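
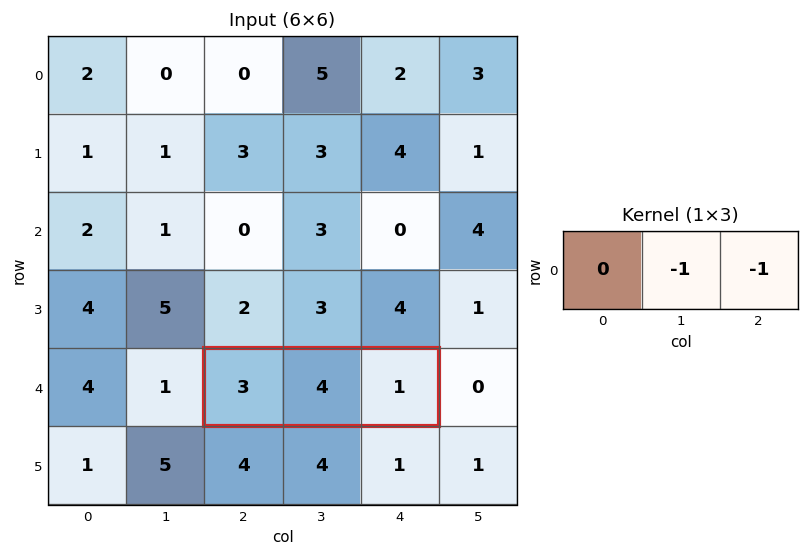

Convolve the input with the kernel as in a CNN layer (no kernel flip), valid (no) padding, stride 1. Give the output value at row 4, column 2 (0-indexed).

The receptive field on the input at this output position is [3 4 1]. Elementwise product with the kernel and sum: 4·-1 + 1·-1.

-5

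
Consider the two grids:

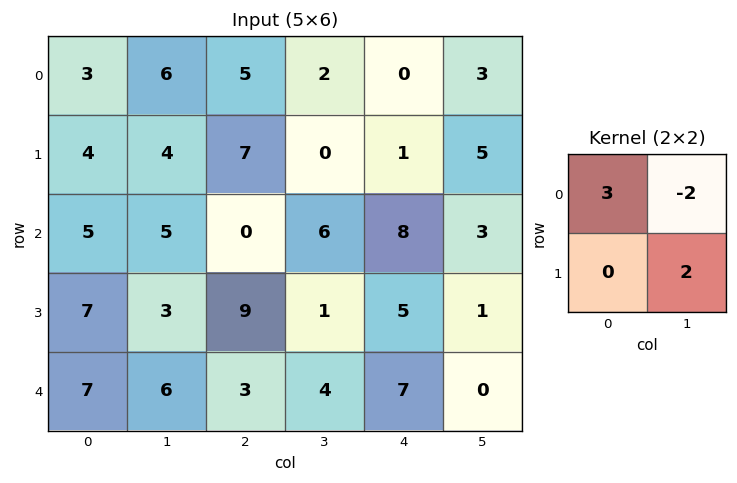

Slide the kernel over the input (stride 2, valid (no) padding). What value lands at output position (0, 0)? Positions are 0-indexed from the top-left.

The receptive field on the input at this output position is [3 6 / 4 4]. Elementwise product with the kernel and sum: 3·3 + 6·-2 + 4·2.

5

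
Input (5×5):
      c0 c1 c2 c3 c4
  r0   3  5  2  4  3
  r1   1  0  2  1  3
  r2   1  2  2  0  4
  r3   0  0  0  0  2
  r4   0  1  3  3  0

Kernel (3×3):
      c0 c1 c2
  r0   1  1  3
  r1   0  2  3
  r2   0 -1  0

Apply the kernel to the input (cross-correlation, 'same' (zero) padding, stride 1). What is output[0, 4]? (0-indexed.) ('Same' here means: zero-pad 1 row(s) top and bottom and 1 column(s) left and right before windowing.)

The receptive field on the zero-padded input at this output position is [0 0 0 / 4 3 0 / 1 3 0]. Elementwise product with the kernel and sum: 0·1 + 0·1 + 0·3 + 3·2 + 0·3 + 3·-1.

3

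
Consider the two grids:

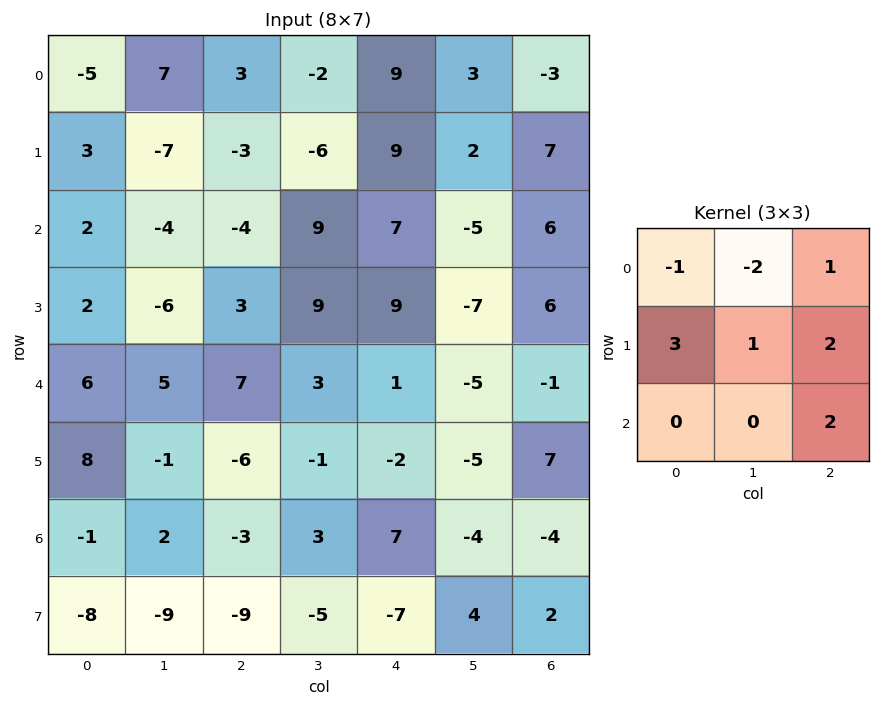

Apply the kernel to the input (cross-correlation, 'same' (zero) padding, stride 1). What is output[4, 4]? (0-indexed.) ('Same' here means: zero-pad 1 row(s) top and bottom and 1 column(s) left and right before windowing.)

-44

The receptive field on the zero-padded input at this output position is [9 9 -7 / 3 1 -5 / -1 -2 -5]. Elementwise product with the kernel and sum: 9·-1 + 9·-2 + -7·1 + 3·3 + 1·1 + -5·2 + -5·2.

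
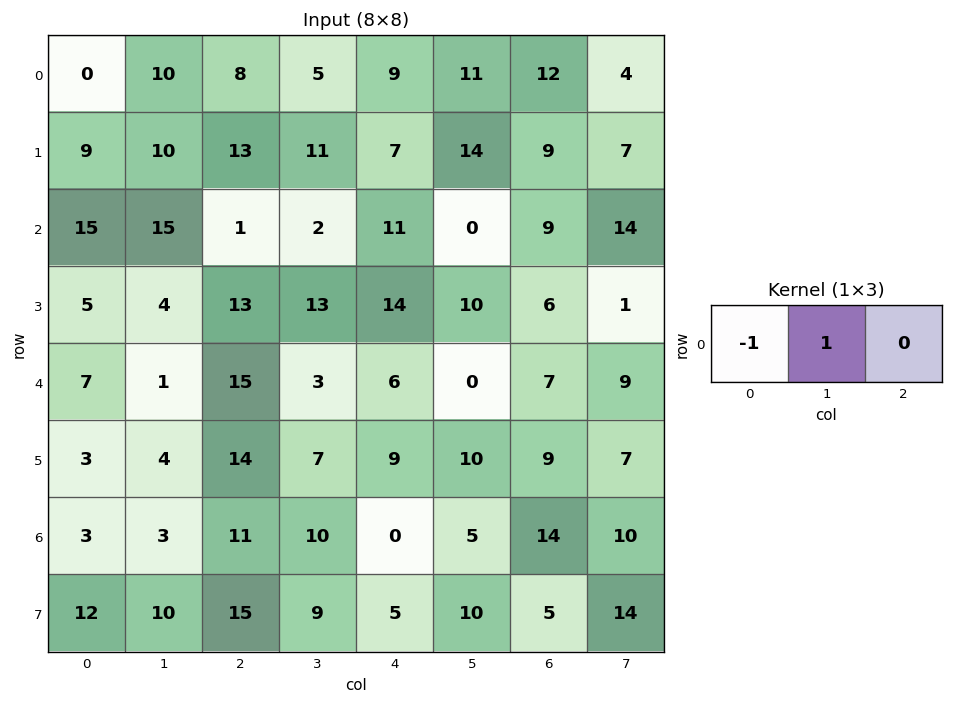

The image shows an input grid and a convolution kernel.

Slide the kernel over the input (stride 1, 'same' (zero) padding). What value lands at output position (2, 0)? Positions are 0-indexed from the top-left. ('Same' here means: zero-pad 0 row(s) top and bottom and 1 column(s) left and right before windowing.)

15

The receptive field on the zero-padded input at this output position is [0 15 15]. Elementwise product with the kernel and sum: 0·-1 + 15·1.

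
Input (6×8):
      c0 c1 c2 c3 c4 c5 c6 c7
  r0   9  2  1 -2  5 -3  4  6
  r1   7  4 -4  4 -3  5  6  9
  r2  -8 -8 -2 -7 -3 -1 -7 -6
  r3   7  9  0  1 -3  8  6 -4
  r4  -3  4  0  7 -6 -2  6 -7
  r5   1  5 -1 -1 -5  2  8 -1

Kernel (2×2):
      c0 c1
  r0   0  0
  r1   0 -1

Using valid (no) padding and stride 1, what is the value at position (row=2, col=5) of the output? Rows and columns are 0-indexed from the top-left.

The receptive field on the input at this output position is [-1 -7 / 8 6]. Elementwise product with the kernel and sum: 6·-1.

-6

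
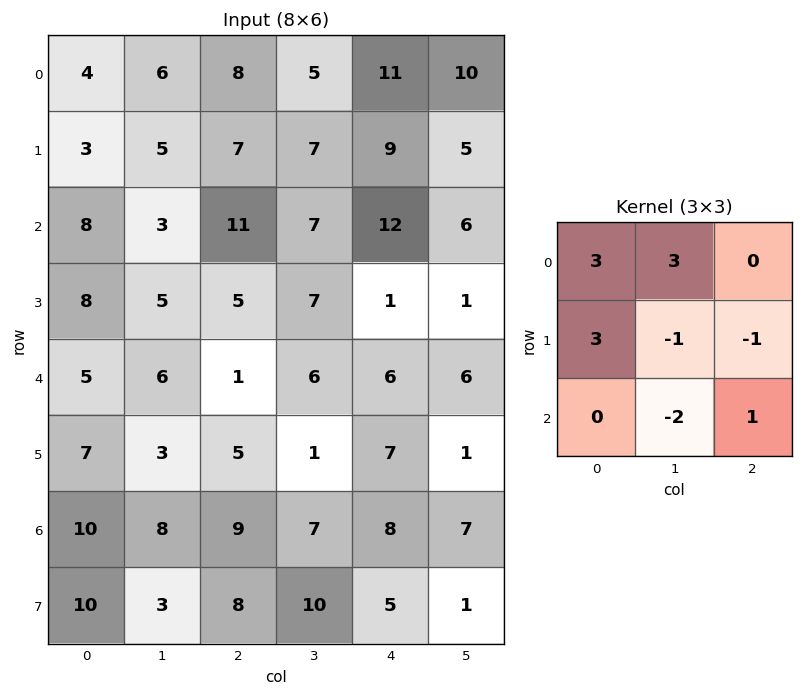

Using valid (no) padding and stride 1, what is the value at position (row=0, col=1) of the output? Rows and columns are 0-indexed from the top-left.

28

The receptive field on the input at this output position is [6 8 5 / 5 7 7 / 3 11 7]. Elementwise product with the kernel and sum: 6·3 + 8·3 + 5·3 + 7·-1 + 7·-1 + 11·-2 + 7·1.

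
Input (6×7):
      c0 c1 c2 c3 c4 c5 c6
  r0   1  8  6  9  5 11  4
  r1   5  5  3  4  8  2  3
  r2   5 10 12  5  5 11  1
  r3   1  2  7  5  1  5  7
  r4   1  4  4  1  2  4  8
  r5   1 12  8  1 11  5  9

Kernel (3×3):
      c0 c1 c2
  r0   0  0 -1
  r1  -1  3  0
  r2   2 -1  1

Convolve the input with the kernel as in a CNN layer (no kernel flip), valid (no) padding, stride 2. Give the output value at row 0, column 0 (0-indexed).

The receptive field on the input at this output position is [1 8 6 / 5 5 3 / 5 10 12]. Elementwise product with the kernel and sum: 6·-1 + 5·-1 + 5·3 + 5·2 + 10·-1 + 12·1.

16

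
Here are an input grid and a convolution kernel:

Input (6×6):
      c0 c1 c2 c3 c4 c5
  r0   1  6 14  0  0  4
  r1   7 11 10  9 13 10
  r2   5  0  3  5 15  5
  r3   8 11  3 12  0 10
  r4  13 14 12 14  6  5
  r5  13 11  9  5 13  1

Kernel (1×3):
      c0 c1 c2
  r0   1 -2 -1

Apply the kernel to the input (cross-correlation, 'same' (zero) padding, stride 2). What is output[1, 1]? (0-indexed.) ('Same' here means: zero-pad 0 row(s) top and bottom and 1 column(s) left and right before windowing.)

-11

The receptive field on the zero-padded input at this output position is [0 3 5]. Elementwise product with the kernel and sum: 0·1 + 3·-2 + 5·-1.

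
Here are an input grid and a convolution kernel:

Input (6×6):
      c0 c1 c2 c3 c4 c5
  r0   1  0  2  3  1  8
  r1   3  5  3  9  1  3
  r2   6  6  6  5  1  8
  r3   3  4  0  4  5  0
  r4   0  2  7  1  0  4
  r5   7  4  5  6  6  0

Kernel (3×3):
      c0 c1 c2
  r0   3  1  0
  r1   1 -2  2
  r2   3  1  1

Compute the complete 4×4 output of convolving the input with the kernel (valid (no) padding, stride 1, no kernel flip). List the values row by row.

32 48 20 47
33 38 25 64
28 50 47 17
53 25 36 50

Output[0,0]: The receptive field on the input at this output position is [1 0 2 / 3 5 3 / 6 6 6]. Elementwise product with the kernel and sum: 1·3 + 0·1 + 3·1 + 5·-2 + 3·2 + 6·3 + 6·1 + 6·1.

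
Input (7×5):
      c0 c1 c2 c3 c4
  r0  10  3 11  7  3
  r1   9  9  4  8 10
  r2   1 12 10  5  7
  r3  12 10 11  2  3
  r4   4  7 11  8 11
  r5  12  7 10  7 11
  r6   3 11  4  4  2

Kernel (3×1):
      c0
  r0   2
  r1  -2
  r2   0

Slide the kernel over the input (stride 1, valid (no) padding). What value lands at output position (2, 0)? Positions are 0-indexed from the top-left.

The receptive field on the input at this output position is [1 / 12 / 4]. Elementwise product with the kernel and sum: 1·2 + 12·-2.

-22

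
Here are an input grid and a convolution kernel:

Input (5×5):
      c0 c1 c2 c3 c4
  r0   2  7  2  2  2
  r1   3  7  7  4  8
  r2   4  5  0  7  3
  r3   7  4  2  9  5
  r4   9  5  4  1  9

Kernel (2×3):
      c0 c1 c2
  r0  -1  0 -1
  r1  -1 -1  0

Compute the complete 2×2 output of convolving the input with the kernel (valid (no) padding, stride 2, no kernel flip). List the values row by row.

-14 -15
-15 -14

Output[0,0]: The receptive field on the input at this output position is [2 7 2 / 3 7 7]. Elementwise product with the kernel and sum: 2·-1 + 2·-1 + 3·-1 + 7·-1.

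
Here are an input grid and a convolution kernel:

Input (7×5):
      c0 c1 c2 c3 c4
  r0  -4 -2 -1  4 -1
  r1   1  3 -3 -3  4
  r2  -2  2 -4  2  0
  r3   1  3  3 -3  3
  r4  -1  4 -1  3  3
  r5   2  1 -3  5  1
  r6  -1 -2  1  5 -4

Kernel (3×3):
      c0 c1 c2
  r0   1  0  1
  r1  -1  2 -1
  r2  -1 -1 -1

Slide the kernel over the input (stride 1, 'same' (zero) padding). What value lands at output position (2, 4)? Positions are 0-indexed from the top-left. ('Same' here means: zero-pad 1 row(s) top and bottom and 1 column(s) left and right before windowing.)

The receptive field on the zero-padded input at this output position is [-3 4 0 / 2 0 0 / -3 3 0]. Elementwise product with the kernel and sum: -3·1 + 0·1 + 2·-1 + 0·2 + 0·-1 + -3·-1 + 3·-1 + 0·-1.

-5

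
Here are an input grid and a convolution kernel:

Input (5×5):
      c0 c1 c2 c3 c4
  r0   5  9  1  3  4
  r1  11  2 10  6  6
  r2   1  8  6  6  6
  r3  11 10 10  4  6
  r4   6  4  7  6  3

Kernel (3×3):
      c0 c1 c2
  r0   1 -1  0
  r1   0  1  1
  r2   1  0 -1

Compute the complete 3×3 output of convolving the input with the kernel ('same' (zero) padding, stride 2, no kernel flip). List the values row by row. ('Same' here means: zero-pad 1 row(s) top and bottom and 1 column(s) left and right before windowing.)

Output[0,0]: The receptive field on the zero-padded input at this output position is [0 0 0 / 0 5 9 / 0 11 2]. Elementwise product with the kernel and sum: 0·1 + 0·-1 + 5·1 + 9·1 + 0·1 + 2·-1.
Output[0,1]: The receptive field on the zero-padded input at this output position is [0 0 0 / 9 1 3 / 2 10 6]. Elementwise product with the kernel and sum: 0·1 + 0·-1 + 1·1 + 3·1 + 2·1 + 6·-1.

12 0 10
-12 10 10
-1 13 1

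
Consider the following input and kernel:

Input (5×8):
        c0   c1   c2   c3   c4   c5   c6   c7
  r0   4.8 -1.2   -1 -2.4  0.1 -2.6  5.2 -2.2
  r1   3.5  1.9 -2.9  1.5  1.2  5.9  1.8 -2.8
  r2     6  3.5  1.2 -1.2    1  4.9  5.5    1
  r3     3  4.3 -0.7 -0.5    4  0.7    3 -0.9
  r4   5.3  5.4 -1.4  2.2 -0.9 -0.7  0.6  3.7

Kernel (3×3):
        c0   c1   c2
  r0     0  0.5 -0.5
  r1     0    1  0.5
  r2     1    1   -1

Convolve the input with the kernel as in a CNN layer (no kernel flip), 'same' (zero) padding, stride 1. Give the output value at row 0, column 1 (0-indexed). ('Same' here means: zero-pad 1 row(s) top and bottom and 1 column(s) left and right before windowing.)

The receptive field on the zero-padded input at this output position is [0 0 0 / 4.8 -1.2 -1 / 3.5 1.9 -2.9]. Elementwise product with the kernel and sum: 0·0.5 + 0·-0.5 + -1.2·1 + -1·0.5 + 3.5·1 + 1.9·1 + -2.9·-1.

6.6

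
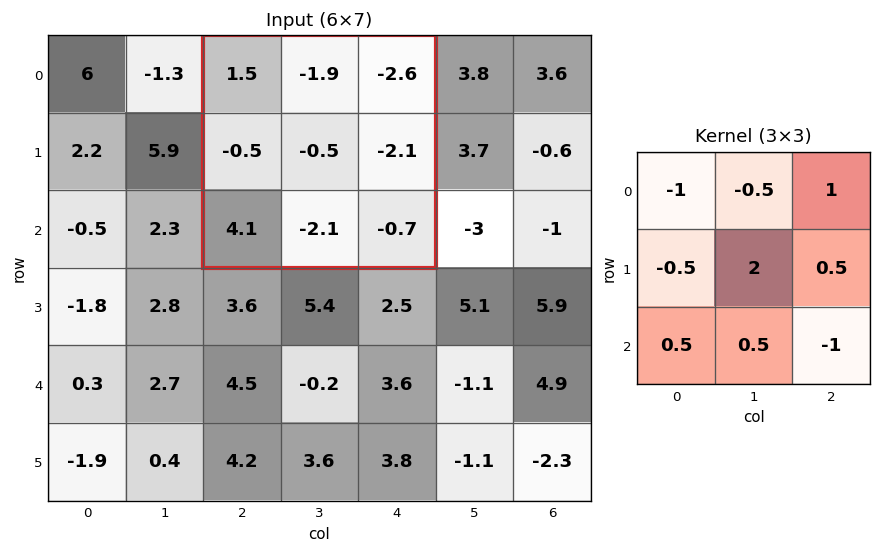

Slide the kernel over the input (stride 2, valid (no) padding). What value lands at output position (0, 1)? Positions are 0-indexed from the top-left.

The receptive field on the input at this output position is [1.5 -1.9 -2.6 / -0.5 -0.5 -2.1 / 4.1 -2.1 -0.7]. Elementwise product with the kernel and sum: 1.5·-1 + -1.9·-0.5 + -2.6·1 + -0.5·-0.5 + -0.5·2 + -2.1·0.5 + 4.1·0.5 + -2.1·0.5 + -0.7·-1.

-3.25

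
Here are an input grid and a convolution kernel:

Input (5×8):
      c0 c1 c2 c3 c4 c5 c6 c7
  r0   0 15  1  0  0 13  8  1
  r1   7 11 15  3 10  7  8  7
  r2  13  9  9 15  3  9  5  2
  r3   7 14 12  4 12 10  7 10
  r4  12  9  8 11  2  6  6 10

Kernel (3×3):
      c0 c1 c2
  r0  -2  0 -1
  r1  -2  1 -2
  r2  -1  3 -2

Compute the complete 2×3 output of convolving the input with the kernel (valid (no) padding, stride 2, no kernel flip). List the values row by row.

-38 -19 -23
-60 -44 -35

Output[0,0]: The receptive field on the input at this output position is [0 15 1 / 7 11 15 / 13 9 9]. Elementwise product with the kernel and sum: 0·-2 + 1·-1 + 7·-2 + 11·1 + 15·-2 + 13·-1 + 9·3 + 9·-2.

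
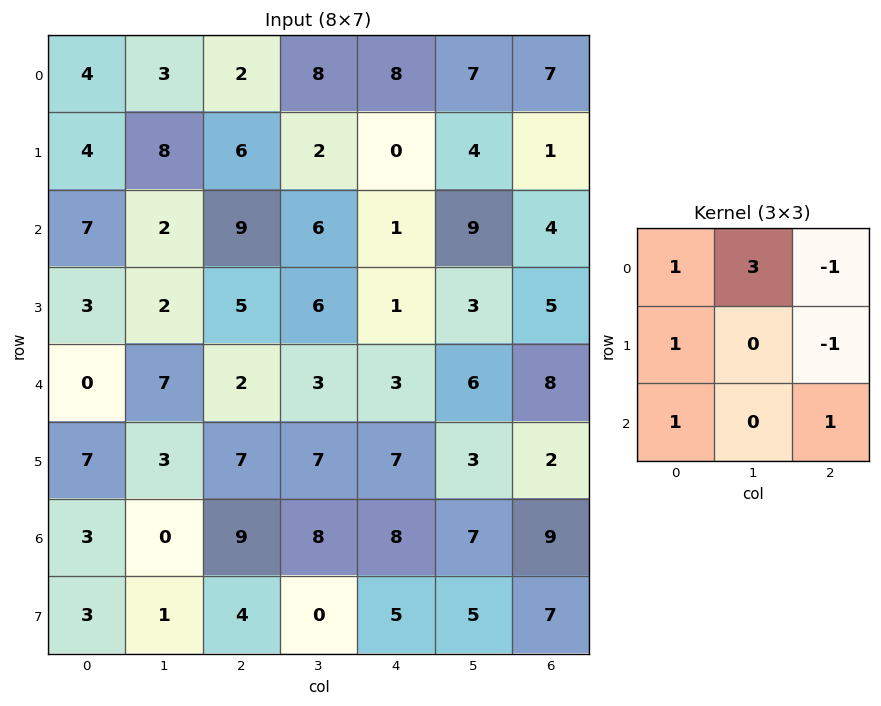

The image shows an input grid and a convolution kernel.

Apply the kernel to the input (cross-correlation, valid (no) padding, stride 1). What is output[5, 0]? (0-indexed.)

The receptive field on the input at this output position is [7 3 7 / 3 0 9 / 3 1 4]. Elementwise product with the kernel and sum: 7·1 + 3·3 + 7·-1 + 3·1 + 9·-1 + 3·1 + 4·1.

10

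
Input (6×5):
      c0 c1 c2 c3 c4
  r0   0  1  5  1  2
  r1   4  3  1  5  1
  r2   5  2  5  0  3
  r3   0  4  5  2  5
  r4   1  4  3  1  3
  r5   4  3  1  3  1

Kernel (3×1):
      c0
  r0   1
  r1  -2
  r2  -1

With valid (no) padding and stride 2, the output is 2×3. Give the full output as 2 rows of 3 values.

Output[0,0]: The receptive field on the input at this output position is [0 / 4 / 5]. Elementwise product with the kernel and sum: 0·1 + 4·-2 + 5·-1.
Output[0,1]: The receptive field on the input at this output position is [5 / 1 / 5]. Elementwise product with the kernel and sum: 5·1 + 1·-2 + 5·-1.

-13 -2 -3
4 -8 -10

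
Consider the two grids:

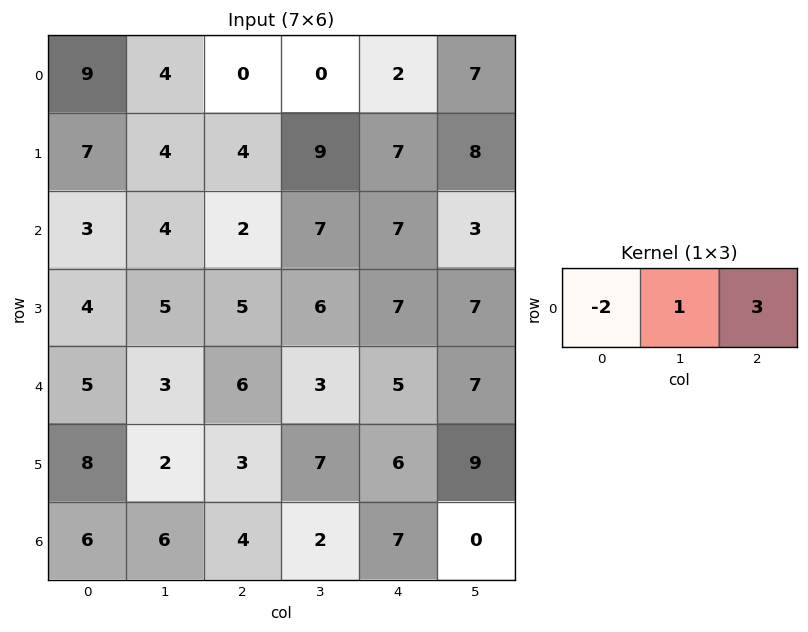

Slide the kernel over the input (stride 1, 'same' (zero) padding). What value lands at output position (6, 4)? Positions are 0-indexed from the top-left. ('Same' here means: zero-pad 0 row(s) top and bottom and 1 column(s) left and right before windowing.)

The receptive field on the zero-padded input at this output position is [2 7 0]. Elementwise product with the kernel and sum: 2·-2 + 7·1 + 0·3.

3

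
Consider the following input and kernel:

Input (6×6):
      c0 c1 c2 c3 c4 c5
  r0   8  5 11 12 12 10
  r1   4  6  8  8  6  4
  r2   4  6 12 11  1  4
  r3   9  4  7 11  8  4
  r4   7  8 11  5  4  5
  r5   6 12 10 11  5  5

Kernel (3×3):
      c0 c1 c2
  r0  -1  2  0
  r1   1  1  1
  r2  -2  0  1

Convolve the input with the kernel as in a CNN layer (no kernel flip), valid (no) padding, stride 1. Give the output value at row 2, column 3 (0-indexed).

The receptive field on the input at this output position is [11 1 4 / 11 8 4 / 5 4 5]. Elementwise product with the kernel and sum: 11·-1 + 1·2 + 11·1 + 8·1 + 4·1 + 5·-2 + 5·1.

9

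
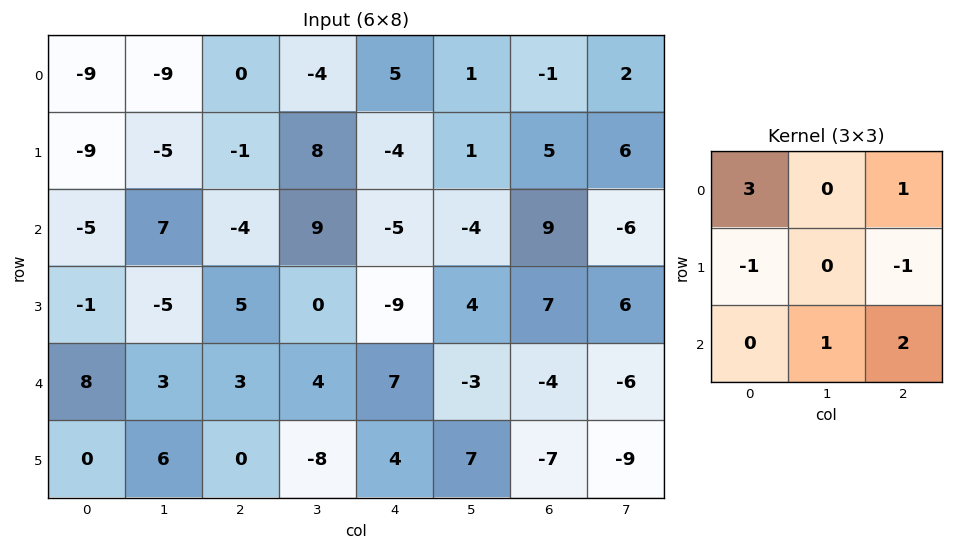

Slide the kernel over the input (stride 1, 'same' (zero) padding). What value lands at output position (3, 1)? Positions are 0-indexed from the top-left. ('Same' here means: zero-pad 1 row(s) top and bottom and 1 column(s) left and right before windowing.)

The receptive field on the zero-padded input at this output position is [-5 7 -4 / -1 -5 5 / 8 3 3]. Elementwise product with the kernel and sum: -5·3 + -4·1 + -1·-1 + 5·-1 + 3·1 + 3·2.

-14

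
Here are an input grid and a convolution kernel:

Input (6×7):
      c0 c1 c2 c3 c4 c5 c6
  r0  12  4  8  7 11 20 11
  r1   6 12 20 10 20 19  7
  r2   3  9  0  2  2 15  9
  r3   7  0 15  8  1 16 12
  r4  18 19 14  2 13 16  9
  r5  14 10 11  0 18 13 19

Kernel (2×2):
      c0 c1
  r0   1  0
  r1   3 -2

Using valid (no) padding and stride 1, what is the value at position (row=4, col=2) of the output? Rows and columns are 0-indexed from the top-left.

The receptive field on the input at this output position is [14 2 / 11 0]. Elementwise product with the kernel and sum: 14·1 + 11·3 + 0·-2.

47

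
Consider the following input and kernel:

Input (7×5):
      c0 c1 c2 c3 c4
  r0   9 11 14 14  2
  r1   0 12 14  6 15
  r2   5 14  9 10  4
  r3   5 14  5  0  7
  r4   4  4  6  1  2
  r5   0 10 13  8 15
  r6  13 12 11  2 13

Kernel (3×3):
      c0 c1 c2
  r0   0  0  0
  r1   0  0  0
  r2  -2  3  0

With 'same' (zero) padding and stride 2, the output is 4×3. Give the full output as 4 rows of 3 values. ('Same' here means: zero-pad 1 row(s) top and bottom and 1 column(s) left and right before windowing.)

Output[0,0]: The receptive field on the zero-padded input at this output position is [0 0 0 / 0 9 11 / 0 0 12]. Elementwise product with the kernel and sum: 0·-2 + 0·3.
Output[0,1]: The receptive field on the zero-padded input at this output position is [0 0 0 / 11 14 14 / 12 14 6]. Elementwise product with the kernel and sum: 12·-2 + 14·3.

0 18 33
15 -13 21
0 19 29
0 0 0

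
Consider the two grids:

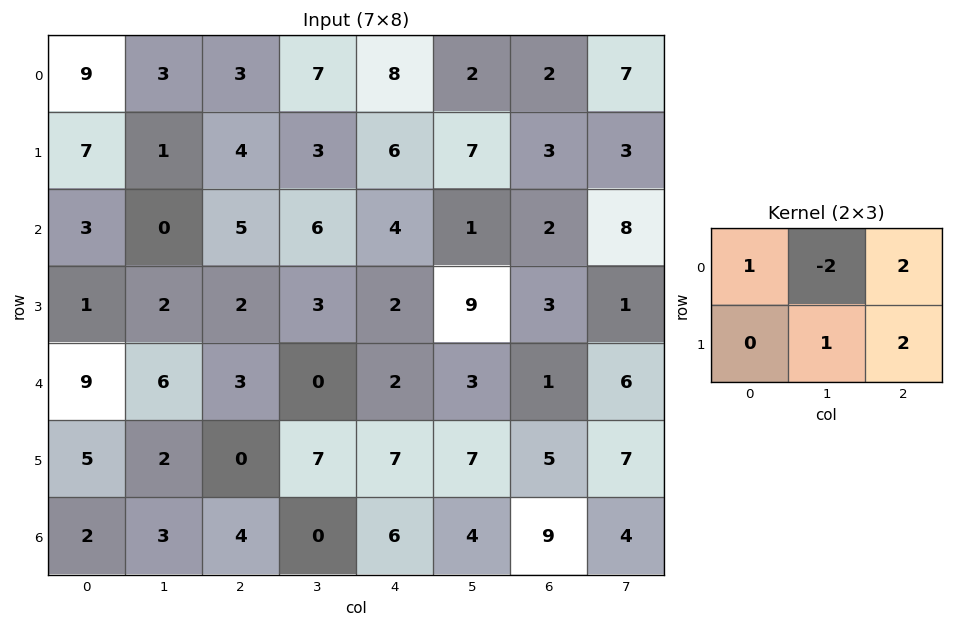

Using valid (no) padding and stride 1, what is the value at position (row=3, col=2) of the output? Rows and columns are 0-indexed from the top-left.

4

The receptive field on the input at this output position is [2 3 2 / 3 0 2]. Elementwise product with the kernel and sum: 2·1 + 3·-2 + 2·2 + 0·1 + 2·2.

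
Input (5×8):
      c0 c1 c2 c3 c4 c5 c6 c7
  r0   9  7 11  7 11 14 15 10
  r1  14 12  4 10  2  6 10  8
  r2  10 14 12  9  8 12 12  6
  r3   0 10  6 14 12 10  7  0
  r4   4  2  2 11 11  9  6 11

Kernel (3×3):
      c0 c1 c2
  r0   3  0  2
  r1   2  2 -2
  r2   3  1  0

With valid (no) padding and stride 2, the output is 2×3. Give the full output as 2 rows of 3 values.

Output[0,0]: The receptive field on the input at this output position is [9 7 11 / 14 12 4 / 10 14 12]. Elementwise product with the kernel and sum: 9·3 + 11·2 + 14·2 + 12·2 + 4·-2 + 10·3 + 14·1.
Output[0,1]: The receptive field on the input at this output position is [11 7 11 / 4 10 2 / 12 9 8]. Elementwise product with the kernel and sum: 11·3 + 11·2 + 4·2 + 10·2 + 2·-2 + 12·3 + 9·1.

137 124 95
76 85 120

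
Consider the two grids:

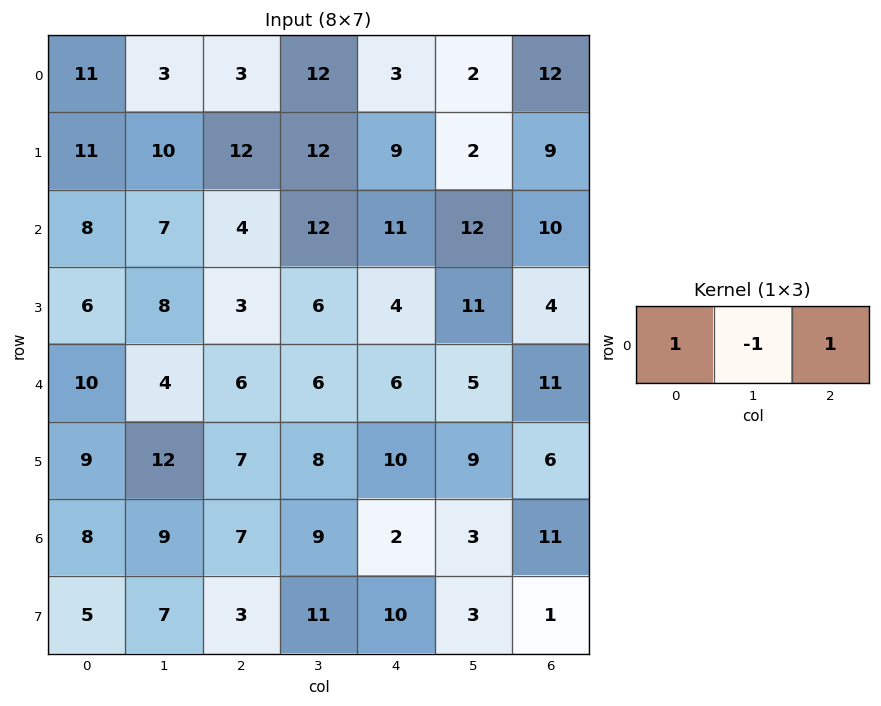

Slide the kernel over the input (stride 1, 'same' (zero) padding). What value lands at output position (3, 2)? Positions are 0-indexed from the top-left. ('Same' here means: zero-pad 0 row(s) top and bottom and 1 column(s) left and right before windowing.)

11

The receptive field on the zero-padded input at this output position is [8 3 6]. Elementwise product with the kernel and sum: 8·1 + 3·-1 + 6·1.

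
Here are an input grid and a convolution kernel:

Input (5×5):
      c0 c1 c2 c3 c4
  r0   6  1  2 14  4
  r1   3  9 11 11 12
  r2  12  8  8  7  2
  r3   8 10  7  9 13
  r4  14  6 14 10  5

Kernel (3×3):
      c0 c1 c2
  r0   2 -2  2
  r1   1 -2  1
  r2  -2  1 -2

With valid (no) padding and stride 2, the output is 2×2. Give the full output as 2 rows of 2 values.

-22 -28
-31 -20

Output[0,0]: The receptive field on the input at this output position is [6 1 2 / 3 9 11 / 12 8 8]. Elementwise product with the kernel and sum: 6·2 + 1·-2 + 2·2 + 3·1 + 9·-2 + 11·1 + 12·-2 + 8·1 + 8·-2.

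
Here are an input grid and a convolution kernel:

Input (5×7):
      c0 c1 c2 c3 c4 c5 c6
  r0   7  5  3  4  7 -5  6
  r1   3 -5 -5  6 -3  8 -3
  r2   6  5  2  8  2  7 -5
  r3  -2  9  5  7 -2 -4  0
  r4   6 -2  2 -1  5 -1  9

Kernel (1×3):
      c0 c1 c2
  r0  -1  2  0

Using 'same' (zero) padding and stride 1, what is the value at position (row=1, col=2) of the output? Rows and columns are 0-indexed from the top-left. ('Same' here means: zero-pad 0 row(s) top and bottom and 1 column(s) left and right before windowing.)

-5

The receptive field on the zero-padded input at this output position is [-5 -5 6]. Elementwise product with the kernel and sum: -5·-1 + -5·2.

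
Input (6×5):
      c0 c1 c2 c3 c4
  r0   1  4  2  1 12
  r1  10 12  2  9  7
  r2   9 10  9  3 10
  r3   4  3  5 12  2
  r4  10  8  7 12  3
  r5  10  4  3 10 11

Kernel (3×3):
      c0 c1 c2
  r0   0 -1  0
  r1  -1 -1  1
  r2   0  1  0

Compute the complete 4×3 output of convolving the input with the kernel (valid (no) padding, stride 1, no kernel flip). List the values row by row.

-14 2 -2
-19 -13 1
-4 2 -6
-10 -5 -18

Output[0,0]: The receptive field on the input at this output position is [1 4 2 / 10 12 2 / 9 10 9]. Elementwise product with the kernel and sum: 4·-1 + 10·-1 + 12·-1 + 2·1 + 10·1.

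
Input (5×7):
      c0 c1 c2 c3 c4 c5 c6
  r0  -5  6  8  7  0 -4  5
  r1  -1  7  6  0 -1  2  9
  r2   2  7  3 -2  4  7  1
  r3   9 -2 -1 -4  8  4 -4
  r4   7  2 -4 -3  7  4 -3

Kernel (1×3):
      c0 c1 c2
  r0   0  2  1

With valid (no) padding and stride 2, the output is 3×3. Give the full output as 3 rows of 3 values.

20 14 -3
17 0 15
0 1 5

Output[0,0]: The receptive field on the input at this output position is [-5 6 8]. Elementwise product with the kernel and sum: 6·2 + 8·1.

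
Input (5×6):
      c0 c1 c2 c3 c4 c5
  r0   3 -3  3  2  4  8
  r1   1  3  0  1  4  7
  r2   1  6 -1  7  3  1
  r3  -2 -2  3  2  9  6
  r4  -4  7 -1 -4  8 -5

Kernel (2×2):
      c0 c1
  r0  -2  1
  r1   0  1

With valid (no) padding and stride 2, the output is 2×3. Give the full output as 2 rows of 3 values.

Output[0,0]: The receptive field on the input at this output position is [3 -3 / 1 3]. Elementwise product with the kernel and sum: 3·-2 + -3·1 + 3·1.
Output[0,1]: The receptive field on the input at this output position is [3 2 / 0 1]. Elementwise product with the kernel and sum: 3·-2 + 2·1 + 1·1.

-6 -3 7
2 11 1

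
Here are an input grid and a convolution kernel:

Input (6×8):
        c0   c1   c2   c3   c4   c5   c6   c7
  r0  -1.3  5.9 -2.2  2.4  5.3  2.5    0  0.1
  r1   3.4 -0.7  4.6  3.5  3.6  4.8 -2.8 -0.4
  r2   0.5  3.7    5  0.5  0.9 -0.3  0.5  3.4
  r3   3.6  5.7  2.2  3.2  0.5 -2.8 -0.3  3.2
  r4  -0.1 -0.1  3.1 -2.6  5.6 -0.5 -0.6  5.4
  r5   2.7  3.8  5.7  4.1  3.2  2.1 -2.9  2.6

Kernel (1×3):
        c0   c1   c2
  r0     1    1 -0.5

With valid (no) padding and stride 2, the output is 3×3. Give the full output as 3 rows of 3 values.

5.7 -2.45 7.8
1.7 5.05 0.35
-1.75 -2.3 5.4

Output[0,0]: The receptive field on the input at this output position is [-1.3 5.9 -2.2]. Elementwise product with the kernel and sum: -1.3·1 + 5.9·1 + -2.2·-0.5.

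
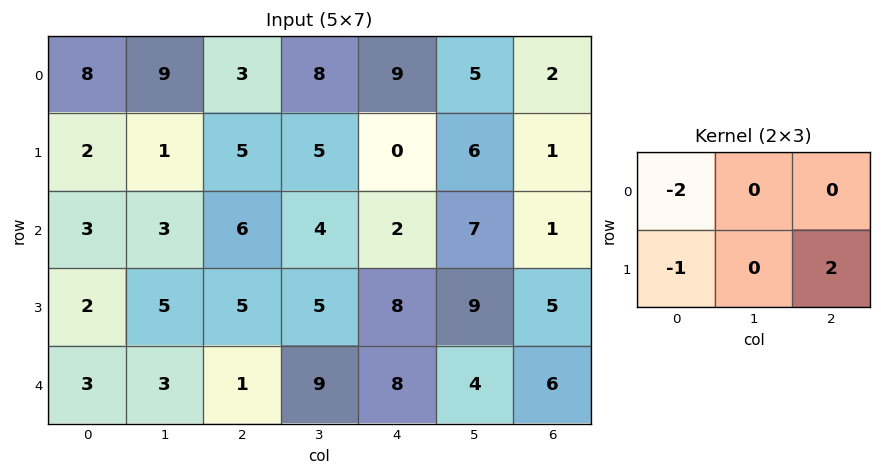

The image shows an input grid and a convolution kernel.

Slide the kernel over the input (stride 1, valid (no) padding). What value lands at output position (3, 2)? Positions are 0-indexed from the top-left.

5

The receptive field on the input at this output position is [5 5 8 / 1 9 8]. Elementwise product with the kernel and sum: 5·-2 + 1·-1 + 8·2.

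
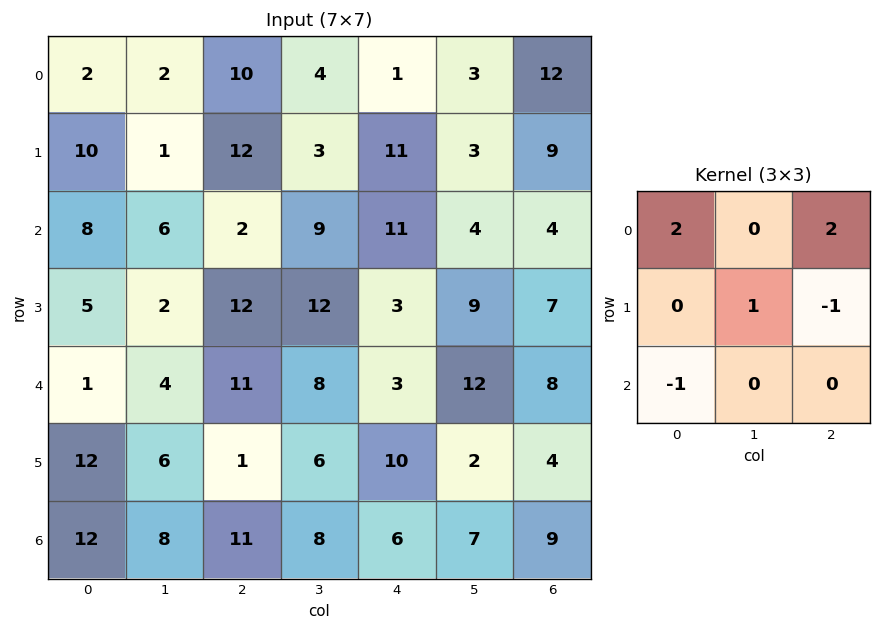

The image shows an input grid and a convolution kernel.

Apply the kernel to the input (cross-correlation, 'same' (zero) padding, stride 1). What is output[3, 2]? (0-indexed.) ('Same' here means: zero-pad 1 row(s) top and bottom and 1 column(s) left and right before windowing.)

26

The receptive field on the zero-padded input at this output position is [6 2 9 / 2 12 12 / 4 11 8]. Elementwise product with the kernel and sum: 6·2 + 9·2 + 12·1 + 12·-1 + 4·-1.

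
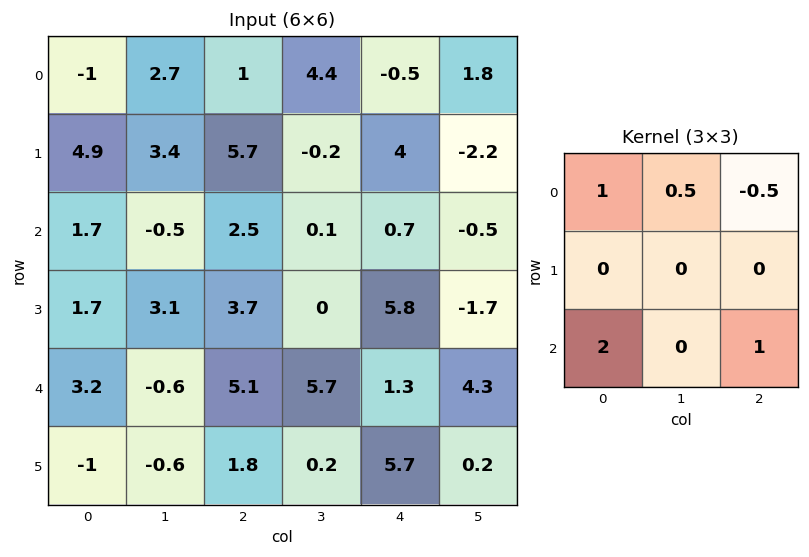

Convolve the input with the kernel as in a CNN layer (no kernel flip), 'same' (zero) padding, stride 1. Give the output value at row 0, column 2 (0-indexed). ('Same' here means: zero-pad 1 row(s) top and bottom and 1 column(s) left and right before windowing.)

The receptive field on the zero-padded input at this output position is [0 0 0 / 2.7 1 4.4 / 3.4 5.7 -0.2]. Elementwise product with the kernel and sum: 0·1 + 0·0.5 + 0·-0.5 + 3.4·2 + -0.2·1.

6.6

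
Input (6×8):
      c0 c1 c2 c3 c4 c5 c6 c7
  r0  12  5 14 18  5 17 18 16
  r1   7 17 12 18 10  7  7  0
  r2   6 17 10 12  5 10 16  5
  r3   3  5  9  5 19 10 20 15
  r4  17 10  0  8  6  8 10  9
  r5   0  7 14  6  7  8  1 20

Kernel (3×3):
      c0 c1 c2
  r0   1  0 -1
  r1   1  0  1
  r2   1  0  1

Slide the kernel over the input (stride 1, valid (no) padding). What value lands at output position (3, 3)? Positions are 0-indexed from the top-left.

The receptive field on the input at this output position is [5 19 10 / 8 6 8 / 6 7 8]. Elementwise product with the kernel and sum: 5·1 + 10·-1 + 8·1 + 8·1 + 6·1 + 8·1.

25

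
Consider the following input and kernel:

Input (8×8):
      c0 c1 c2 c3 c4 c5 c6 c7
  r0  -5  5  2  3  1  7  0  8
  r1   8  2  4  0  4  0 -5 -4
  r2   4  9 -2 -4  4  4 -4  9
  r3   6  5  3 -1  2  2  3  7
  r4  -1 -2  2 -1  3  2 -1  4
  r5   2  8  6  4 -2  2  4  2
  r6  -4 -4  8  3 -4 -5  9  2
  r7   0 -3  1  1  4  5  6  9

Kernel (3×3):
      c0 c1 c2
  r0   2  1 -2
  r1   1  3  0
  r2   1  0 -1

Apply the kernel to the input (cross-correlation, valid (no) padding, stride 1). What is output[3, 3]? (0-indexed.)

The receptive field on the input at this output position is [-1 2 2 / -1 3 2 / 4 -2 2]. Elementwise product with the kernel and sum: -1·2 + 2·1 + 2·-2 + -1·1 + 3·3 + 4·1 + 2·-1.

6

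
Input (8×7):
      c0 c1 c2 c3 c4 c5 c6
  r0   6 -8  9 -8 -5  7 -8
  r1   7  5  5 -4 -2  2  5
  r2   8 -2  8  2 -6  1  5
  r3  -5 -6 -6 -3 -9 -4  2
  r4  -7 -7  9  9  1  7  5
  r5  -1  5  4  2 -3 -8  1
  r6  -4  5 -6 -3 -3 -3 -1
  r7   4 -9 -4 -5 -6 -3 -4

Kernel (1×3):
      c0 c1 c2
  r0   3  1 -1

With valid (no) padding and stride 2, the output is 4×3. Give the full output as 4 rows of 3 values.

Output[0,0]: The receptive field on the input at this output position is [6 -8 9]. Elementwise product with the kernel and sum: 6·3 + -8·1 + 9·-1.
Output[0,1]: The receptive field on the input at this output position is [9 -8 -5]. Elementwise product with the kernel and sum: 9·3 + -8·1 + -5·-1.

1 24 0
14 32 -22
-37 35 5
-1 -18 -11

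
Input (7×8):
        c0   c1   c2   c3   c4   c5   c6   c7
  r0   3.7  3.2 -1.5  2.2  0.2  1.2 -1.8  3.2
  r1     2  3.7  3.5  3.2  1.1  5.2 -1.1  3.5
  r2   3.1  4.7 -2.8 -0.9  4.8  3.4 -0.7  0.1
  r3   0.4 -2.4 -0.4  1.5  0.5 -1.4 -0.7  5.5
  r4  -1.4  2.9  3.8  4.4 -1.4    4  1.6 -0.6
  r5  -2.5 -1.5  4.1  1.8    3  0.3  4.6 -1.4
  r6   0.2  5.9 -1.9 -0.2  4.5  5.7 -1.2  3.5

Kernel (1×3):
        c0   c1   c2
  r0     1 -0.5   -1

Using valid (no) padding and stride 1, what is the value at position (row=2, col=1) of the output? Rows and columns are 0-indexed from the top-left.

The receptive field on the input at this output position is [4.7 -2.8 -0.9]. Elementwise product with the kernel and sum: 4.7·1 + -2.8·-0.5 + -0.9·-1.

7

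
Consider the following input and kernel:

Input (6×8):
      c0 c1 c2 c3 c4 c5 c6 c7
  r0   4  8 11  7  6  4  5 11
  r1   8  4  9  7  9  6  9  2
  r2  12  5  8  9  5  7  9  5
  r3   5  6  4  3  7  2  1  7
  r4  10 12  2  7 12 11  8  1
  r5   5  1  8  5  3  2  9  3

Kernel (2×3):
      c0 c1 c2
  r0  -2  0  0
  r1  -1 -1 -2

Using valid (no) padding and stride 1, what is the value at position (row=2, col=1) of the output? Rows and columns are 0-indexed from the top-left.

The receptive field on the input at this output position is [5 8 9 / 6 4 3]. Elementwise product with the kernel and sum: 5·-2 + 6·-1 + 4·-1 + 3·-2.

-26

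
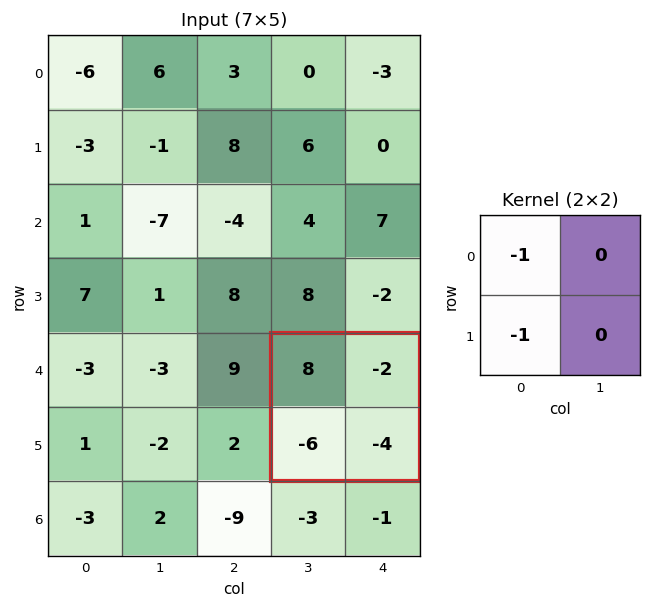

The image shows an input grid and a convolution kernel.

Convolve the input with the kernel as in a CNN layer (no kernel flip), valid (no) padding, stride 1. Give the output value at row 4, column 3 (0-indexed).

The receptive field on the input at this output position is [8 -2 / -6 -4]. Elementwise product with the kernel and sum: 8·-1 + -6·-1.

-2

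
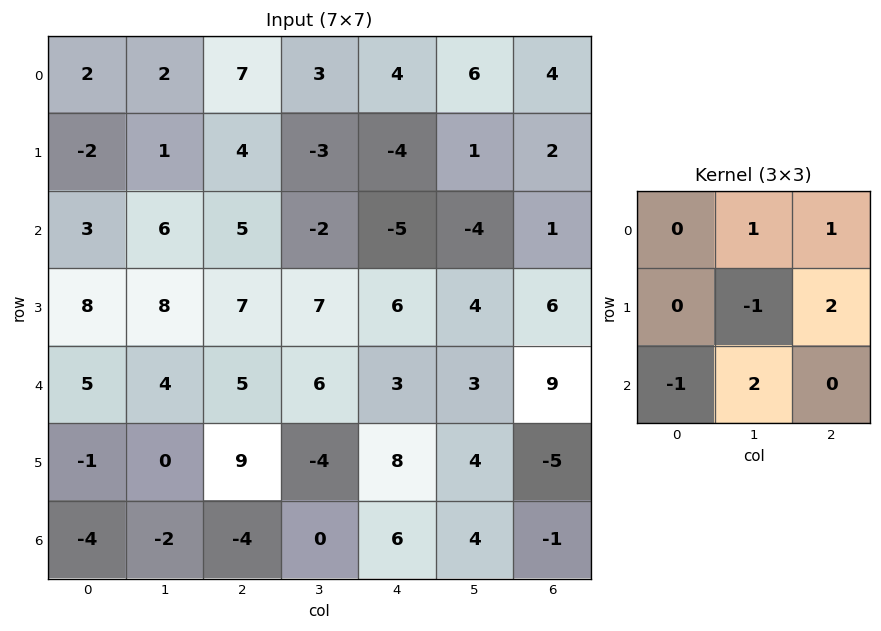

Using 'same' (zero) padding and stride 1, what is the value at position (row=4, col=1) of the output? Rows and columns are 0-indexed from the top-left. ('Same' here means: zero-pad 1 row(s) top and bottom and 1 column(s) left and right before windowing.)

22

The receptive field on the zero-padded input at this output position is [8 8 7 / 5 4 5 / -1 0 9]. Elementwise product with the kernel and sum: 8·1 + 7·1 + 4·-1 + 5·2 + -1·-1 + 0·2.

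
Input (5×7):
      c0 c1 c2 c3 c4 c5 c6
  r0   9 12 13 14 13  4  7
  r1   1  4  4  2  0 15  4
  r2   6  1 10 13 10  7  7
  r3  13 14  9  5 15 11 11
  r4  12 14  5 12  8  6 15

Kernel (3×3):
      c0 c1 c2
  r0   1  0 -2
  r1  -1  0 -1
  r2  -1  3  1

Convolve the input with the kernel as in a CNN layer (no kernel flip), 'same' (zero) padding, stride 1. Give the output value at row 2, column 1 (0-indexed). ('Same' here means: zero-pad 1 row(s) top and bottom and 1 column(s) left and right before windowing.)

15

The receptive field on the zero-padded input at this output position is [1 4 4 / 6 1 10 / 13 14 9]. Elementwise product with the kernel and sum: 1·1 + 4·-2 + 6·-1 + 10·-1 + 13·-1 + 14·3 + 9·1.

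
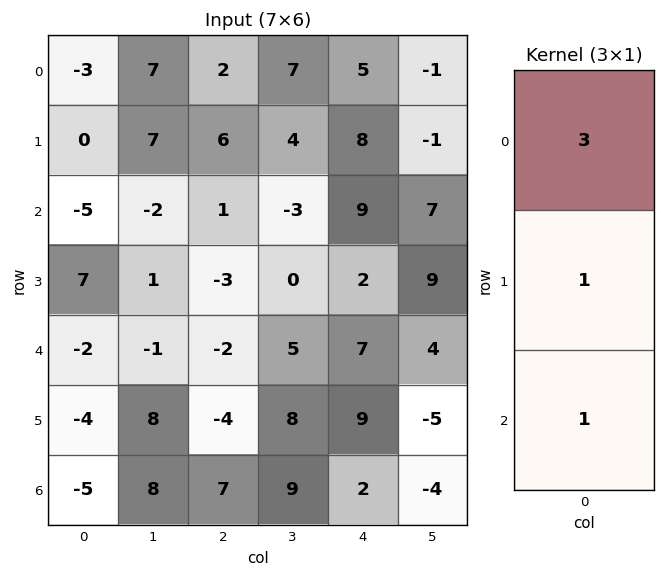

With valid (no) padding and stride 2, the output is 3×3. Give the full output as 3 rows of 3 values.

-14 13 32
-10 -2 36
-15 -3 32

Output[0,0]: The receptive field on the input at this output position is [-3 / 0 / -5]. Elementwise product with the kernel and sum: -3·3 + 0·1 + -5·1.
Output[0,1]: The receptive field on the input at this output position is [2 / 6 / 1]. Elementwise product with the kernel and sum: 2·3 + 6·1 + 1·1.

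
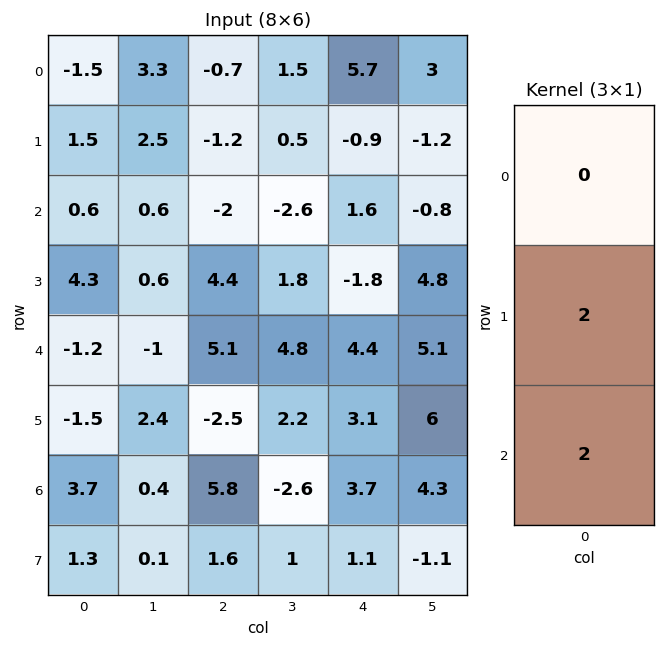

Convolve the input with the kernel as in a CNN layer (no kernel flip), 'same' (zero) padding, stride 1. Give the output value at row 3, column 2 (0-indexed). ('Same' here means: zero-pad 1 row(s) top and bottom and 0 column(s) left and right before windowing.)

19

The receptive field on the zero-padded input at this output position is [-2 / 4.4 / 5.1]. Elementwise product with the kernel and sum: 4.4·2 + 5.1·2.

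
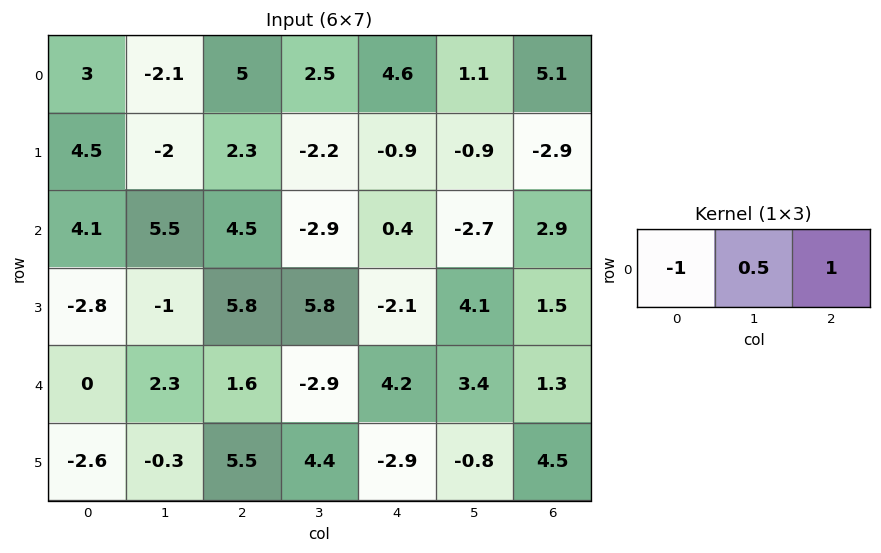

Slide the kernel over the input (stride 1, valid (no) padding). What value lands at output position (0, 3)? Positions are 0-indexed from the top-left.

0.9

The receptive field on the input at this output position is [2.5 4.6 1.1]. Elementwise product with the kernel and sum: 2.5·-1 + 4.6·0.5 + 1.1·1.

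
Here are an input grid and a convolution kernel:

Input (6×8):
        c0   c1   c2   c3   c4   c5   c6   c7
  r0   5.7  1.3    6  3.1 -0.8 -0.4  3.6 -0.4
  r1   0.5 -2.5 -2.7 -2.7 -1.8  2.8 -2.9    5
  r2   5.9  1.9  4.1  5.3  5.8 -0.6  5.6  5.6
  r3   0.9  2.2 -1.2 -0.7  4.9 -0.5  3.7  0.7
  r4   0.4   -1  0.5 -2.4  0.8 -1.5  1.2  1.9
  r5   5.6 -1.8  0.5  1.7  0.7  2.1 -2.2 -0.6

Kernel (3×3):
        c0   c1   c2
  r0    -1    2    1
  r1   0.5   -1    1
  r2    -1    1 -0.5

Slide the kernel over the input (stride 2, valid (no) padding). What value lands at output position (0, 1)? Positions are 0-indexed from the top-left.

-2.75

The receptive field on the input at this output position is [6 3.1 -0.8 / -2.7 -2.7 -1.8 / 4.1 5.3 5.8]. Elementwise product with the kernel and sum: 6·-1 + 3.1·2 + -0.8·1 + -2.7·0.5 + -2.7·-1 + -1.8·1 + 4.1·-1 + 5.3·1 + 5.8·-0.5.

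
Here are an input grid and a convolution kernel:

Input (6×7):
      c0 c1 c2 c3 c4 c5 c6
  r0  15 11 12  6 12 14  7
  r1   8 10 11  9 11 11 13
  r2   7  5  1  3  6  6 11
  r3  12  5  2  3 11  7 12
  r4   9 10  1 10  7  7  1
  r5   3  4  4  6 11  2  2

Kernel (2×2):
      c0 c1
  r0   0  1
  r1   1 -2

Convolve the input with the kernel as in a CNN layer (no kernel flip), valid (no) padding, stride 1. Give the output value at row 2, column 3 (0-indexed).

-13

The receptive field on the input at this output position is [3 6 / 3 11]. Elementwise product with the kernel and sum: 6·1 + 3·1 + 11·-2.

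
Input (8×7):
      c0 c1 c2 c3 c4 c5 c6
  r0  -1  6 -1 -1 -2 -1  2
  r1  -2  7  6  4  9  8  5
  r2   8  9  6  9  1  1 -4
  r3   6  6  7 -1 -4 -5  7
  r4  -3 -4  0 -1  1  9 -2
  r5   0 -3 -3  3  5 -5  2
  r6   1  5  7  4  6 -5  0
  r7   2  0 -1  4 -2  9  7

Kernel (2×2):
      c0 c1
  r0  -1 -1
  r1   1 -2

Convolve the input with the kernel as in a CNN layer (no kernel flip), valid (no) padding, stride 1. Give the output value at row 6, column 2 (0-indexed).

-20

The receptive field on the input at this output position is [7 4 / -1 4]. Elementwise product with the kernel and sum: 7·-1 + 4·-1 + -1·1 + 4·-2.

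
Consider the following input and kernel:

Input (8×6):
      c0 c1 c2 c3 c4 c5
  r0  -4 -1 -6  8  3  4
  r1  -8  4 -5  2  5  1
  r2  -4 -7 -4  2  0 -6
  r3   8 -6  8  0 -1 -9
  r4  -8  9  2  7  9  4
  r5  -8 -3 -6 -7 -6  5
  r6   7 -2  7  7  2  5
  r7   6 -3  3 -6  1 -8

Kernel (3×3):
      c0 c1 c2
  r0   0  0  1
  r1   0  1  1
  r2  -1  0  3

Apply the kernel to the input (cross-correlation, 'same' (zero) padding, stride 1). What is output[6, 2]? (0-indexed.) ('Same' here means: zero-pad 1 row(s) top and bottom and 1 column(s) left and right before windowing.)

-8

The receptive field on the zero-padded input at this output position is [-3 -6 -7 / -2 7 7 / -3 3 -6]. Elementwise product with the kernel and sum: -7·1 + 7·1 + 7·1 + -3·-1 + -6·3.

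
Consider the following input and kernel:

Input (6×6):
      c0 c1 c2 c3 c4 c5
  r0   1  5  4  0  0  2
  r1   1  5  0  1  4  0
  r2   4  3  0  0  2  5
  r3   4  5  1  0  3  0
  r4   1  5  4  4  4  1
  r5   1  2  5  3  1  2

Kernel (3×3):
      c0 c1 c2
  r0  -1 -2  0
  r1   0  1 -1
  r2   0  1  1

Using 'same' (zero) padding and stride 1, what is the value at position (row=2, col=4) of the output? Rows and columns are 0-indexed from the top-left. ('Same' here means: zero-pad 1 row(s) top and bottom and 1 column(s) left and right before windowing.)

-9

The receptive field on the zero-padded input at this output position is [1 4 0 / 0 2 5 / 0 3 0]. Elementwise product with the kernel and sum: 1·-1 + 4·-2 + 2·1 + 5·-1 + 3·1 + 0·1.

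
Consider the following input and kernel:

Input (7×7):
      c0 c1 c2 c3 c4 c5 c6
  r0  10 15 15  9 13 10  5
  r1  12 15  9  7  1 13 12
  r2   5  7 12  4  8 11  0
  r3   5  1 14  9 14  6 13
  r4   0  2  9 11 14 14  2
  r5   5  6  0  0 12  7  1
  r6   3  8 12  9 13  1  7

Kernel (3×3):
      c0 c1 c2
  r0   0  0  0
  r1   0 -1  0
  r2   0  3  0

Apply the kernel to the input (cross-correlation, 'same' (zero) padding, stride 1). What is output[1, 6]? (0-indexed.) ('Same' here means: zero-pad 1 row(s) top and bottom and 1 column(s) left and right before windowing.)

-12

The receptive field on the zero-padded input at this output position is [10 5 0 / 13 12 0 / 11 0 0]. Elementwise product with the kernel and sum: 12·-1 + 0·3.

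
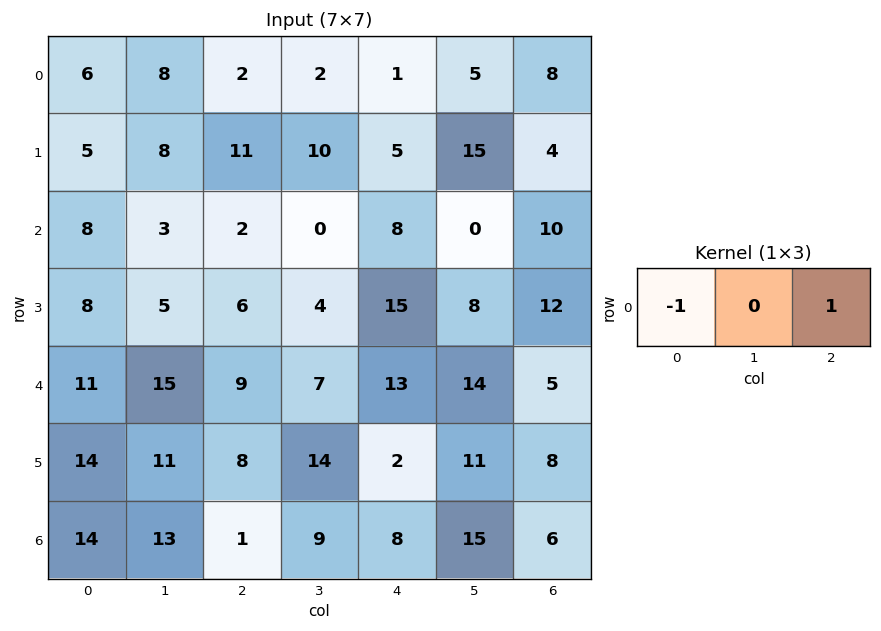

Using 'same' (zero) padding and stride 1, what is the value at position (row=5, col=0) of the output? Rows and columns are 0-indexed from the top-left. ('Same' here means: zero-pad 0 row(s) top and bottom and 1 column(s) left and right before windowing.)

The receptive field on the zero-padded input at this output position is [0 14 11]. Elementwise product with the kernel and sum: 0·-1 + 11·1.

11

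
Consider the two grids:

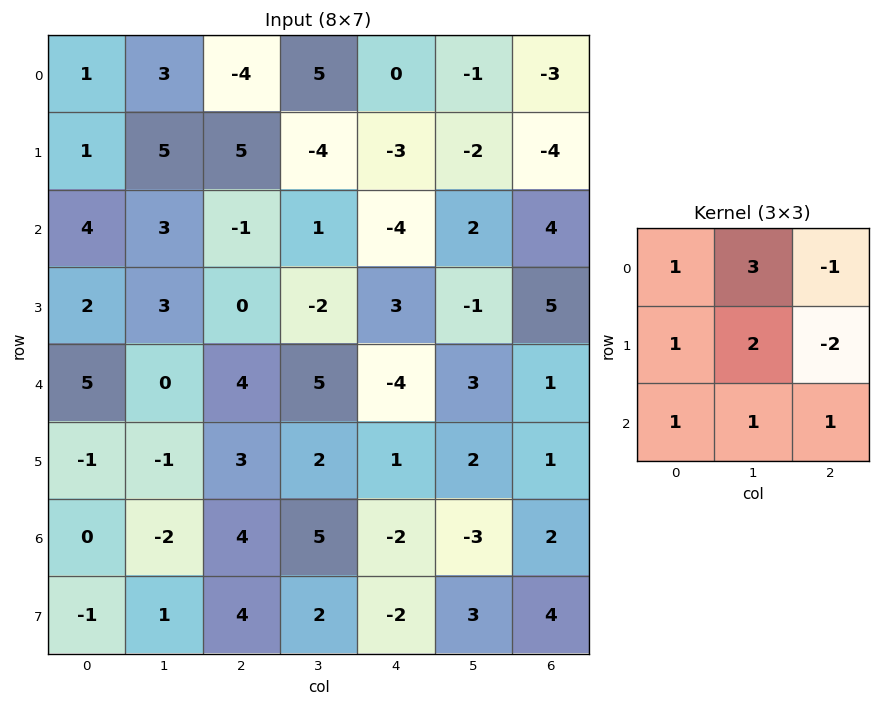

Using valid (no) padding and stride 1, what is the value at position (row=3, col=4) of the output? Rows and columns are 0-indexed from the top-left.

-1

The receptive field on the input at this output position is [3 -1 5 / -4 3 1 / 1 2 1]. Elementwise product with the kernel and sum: 3·1 + -1·3 + 5·-1 + -4·1 + 3·2 + 1·-2 + 1·1 + 2·1 + 1·1.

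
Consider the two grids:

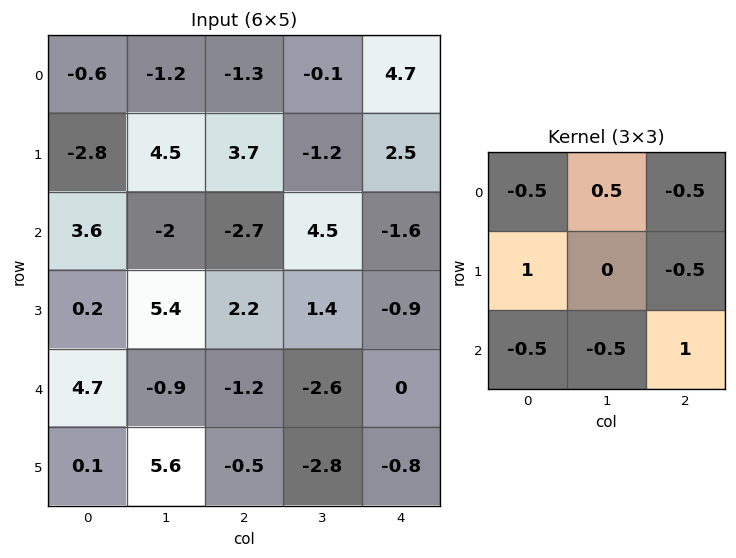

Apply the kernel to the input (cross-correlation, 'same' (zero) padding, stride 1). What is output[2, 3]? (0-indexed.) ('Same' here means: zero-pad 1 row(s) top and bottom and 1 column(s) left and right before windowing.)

-8.3

The receptive field on the zero-padded input at this output position is [3.7 -1.2 2.5 / -2.7 4.5 -1.6 / 2.2 1.4 -0.9]. Elementwise product with the kernel and sum: 3.7·-0.5 + -1.2·0.5 + 2.5·-0.5 + -2.7·1 + -1.6·-0.5 + 2.2·-0.5 + 1.4·-0.5 + -0.9·1.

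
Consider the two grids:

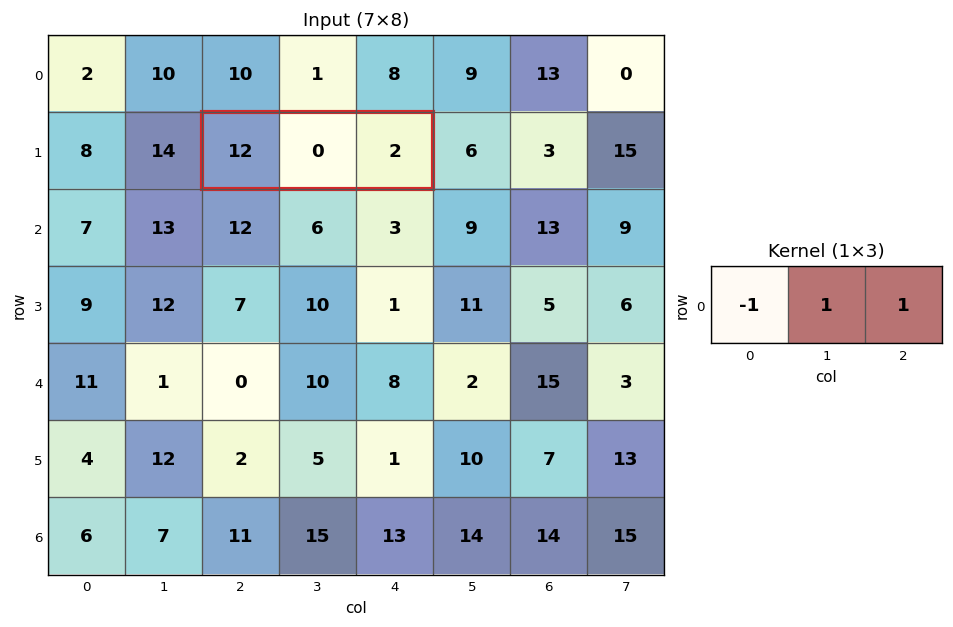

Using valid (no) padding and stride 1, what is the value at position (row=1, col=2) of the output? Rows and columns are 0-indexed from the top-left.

The receptive field on the input at this output position is [12 0 2]. Elementwise product with the kernel and sum: 12·-1 + 0·1 + 2·1.

-10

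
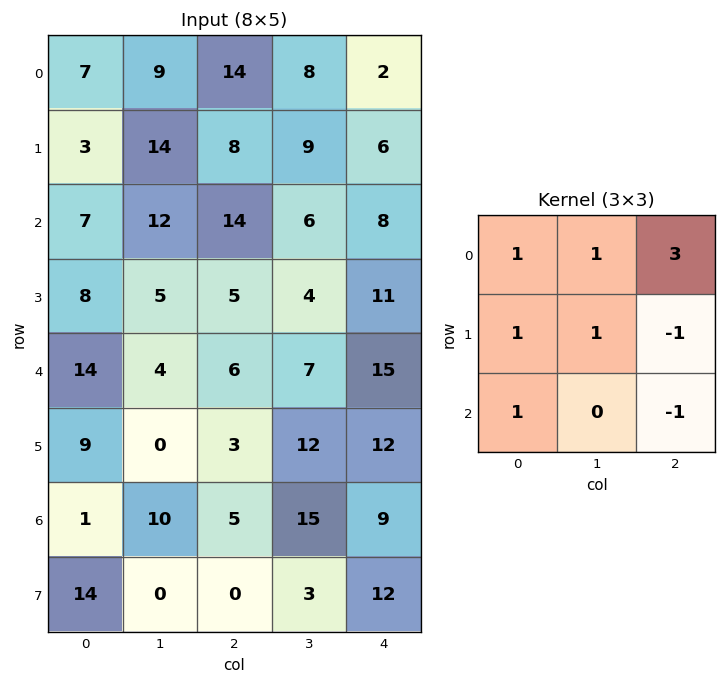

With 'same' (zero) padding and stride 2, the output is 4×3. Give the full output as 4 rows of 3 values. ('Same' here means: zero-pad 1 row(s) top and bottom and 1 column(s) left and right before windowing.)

-16 20 19
35 70 33
33 13 49
0 36 51

Output[0,0]: The receptive field on the zero-padded input at this output position is [0 0 0 / 0 7 9 / 0 3 14]. Elementwise product with the kernel and sum: 0·1 + 0·1 + 0·3 + 0·1 + 7·1 + 9·-1 + 0·1 + 14·-1.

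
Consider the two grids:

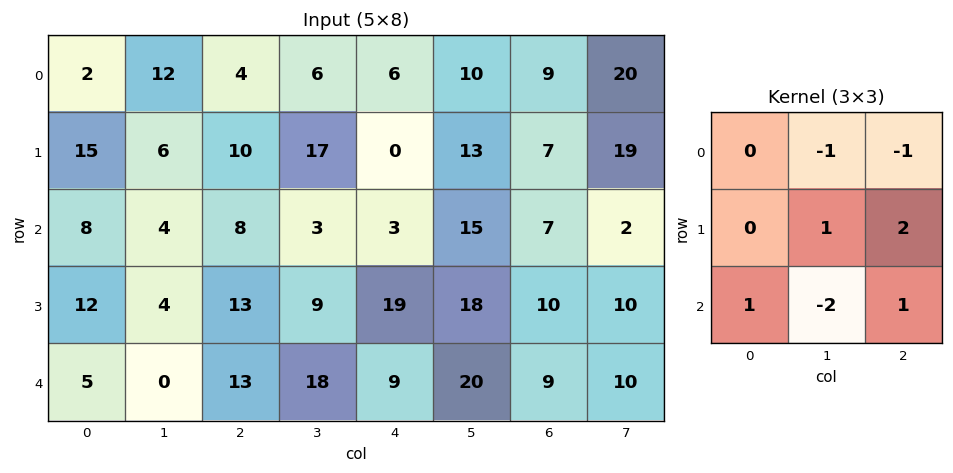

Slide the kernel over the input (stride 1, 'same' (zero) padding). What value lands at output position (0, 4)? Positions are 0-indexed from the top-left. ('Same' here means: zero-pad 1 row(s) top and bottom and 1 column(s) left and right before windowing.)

56

The receptive field on the zero-padded input at this output position is [0 0 0 / 6 6 10 / 17 0 13]. Elementwise product with the kernel and sum: 0·-1 + 0·-1 + 6·1 + 10·2 + 17·1 + 0·-2 + 13·1.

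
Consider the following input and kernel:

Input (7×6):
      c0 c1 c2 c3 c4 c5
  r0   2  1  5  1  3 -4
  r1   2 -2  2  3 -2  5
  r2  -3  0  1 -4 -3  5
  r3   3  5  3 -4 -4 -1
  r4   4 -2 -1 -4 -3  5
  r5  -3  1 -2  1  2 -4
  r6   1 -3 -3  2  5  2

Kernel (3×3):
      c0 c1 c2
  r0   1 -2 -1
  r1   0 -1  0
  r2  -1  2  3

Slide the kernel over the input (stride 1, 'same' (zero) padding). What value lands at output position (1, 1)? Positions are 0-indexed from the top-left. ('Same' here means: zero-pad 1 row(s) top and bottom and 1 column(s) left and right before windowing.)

The receptive field on the zero-padded input at this output position is [2 1 5 / 2 -2 2 / -3 0 1]. Elementwise product with the kernel and sum: 2·1 + 1·-2 + 5·-1 + -2·-1 + -3·-1 + 0·2 + 1·3.

3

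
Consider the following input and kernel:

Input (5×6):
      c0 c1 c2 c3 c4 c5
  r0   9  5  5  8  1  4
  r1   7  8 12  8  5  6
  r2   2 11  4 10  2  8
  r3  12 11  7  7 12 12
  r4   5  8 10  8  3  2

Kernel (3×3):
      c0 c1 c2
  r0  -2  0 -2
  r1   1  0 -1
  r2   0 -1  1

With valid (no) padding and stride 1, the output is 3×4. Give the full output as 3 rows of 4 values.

-40 -20 -13 -16
-44 -31 -27 -26
-5 -40 -22 -42

Output[0,0]: The receptive field on the input at this output position is [9 5 5 / 7 8 12 / 2 11 4]. Elementwise product with the kernel and sum: 9·-2 + 5·-2 + 7·1 + 12·-1 + 11·-1 + 4·1.
Output[0,1]: The receptive field on the input at this output position is [5 5 8 / 8 12 8 / 11 4 10]. Elementwise product with the kernel and sum: 5·-2 + 8·-2 + 8·1 + 8·-1 + 4·-1 + 10·1.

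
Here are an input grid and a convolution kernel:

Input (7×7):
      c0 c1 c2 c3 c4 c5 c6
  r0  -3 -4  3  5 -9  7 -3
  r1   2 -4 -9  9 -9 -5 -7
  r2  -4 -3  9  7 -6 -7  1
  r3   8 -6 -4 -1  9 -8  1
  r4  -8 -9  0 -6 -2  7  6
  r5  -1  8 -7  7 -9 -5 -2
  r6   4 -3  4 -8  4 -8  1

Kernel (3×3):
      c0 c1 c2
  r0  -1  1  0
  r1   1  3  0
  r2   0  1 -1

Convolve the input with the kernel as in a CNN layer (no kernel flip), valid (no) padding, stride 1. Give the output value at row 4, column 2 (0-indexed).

The receptive field on the input at this output position is [0 -6 -2 / -7 7 -9 / 4 -8 4]. Elementwise product with the kernel and sum: 0·-1 + -6·1 + -7·1 + 7·3 + -8·1 + 4·-1.

-4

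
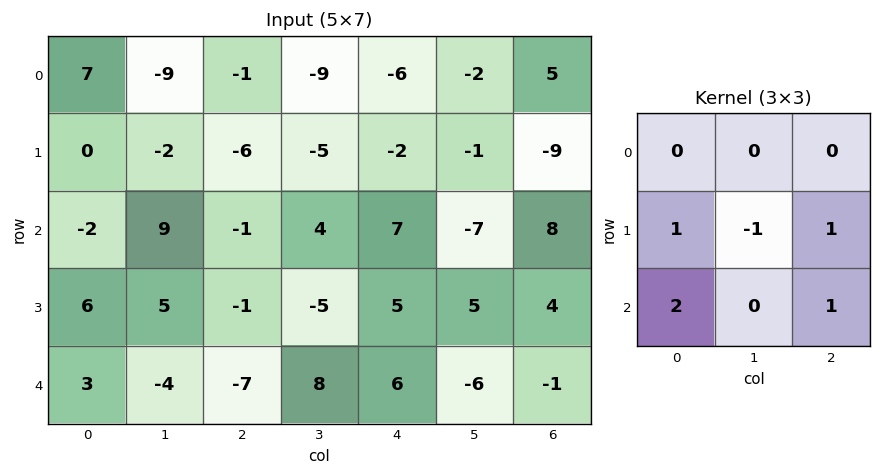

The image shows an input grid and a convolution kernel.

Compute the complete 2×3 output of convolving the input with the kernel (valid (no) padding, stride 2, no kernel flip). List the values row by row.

Output[0,0]: The receptive field on the input at this output position is [7 -9 -1 / 0 -2 -6 / -2 9 -1]. Elementwise product with the kernel and sum: 0·1 + -2·-1 + -6·1 + -2·2 + -1·1.
Output[0,1]: The receptive field on the input at this output position is [-1 -9 -6 / -6 -5 -2 / -1 4 7]. Elementwise product with the kernel and sum: -6·1 + -5·-1 + -2·1 + -1·2 + 7·1.

-9 2 12
-1 1 15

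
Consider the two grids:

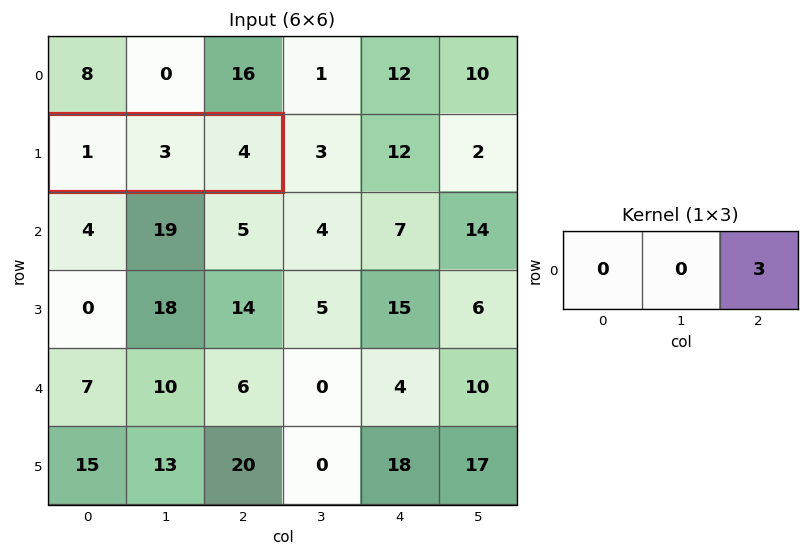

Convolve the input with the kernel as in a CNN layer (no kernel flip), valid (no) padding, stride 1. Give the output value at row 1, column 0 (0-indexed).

The receptive field on the input at this output position is [1 3 4]. Elementwise product with the kernel and sum: 4·3.

12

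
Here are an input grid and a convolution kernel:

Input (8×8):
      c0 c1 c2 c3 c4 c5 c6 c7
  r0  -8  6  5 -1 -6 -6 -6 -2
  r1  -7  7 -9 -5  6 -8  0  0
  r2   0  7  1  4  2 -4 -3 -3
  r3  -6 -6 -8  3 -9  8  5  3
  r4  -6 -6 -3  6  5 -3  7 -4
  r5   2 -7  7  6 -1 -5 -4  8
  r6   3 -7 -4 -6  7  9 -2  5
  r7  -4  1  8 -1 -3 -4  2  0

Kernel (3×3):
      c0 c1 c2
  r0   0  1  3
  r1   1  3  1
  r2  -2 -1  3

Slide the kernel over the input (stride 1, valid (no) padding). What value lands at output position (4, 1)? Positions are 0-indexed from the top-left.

The receptive field on the input at this output position is [-6 -3 6 / -7 7 6 / -7 -4 -6]. Elementwise product with the kernel and sum: -3·1 + 6·3 + -7·1 + 7·3 + 6·1 + -7·-2 + -4·-1 + -6·3.

35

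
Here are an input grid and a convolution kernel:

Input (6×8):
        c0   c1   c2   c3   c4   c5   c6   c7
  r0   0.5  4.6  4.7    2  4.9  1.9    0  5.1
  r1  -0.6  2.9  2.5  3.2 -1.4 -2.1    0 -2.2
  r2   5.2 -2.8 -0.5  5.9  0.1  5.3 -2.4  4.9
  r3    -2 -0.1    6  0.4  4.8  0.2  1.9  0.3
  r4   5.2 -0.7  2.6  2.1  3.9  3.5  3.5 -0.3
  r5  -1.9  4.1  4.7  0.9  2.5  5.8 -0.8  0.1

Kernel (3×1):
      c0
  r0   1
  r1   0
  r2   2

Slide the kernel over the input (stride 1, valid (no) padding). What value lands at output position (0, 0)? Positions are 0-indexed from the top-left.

10.9

The receptive field on the input at this output position is [0.5 / -0.6 / 5.2]. Elementwise product with the kernel and sum: 0.5·1 + 5.2·2.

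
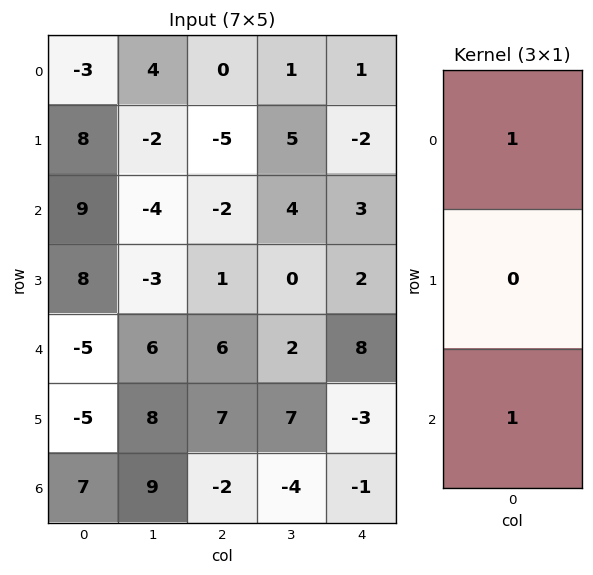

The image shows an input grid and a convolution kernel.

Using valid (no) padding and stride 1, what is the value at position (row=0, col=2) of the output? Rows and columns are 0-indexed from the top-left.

-2

The receptive field on the input at this output position is [0 / -5 / -2]. Elementwise product with the kernel and sum: 0·1 + -2·1.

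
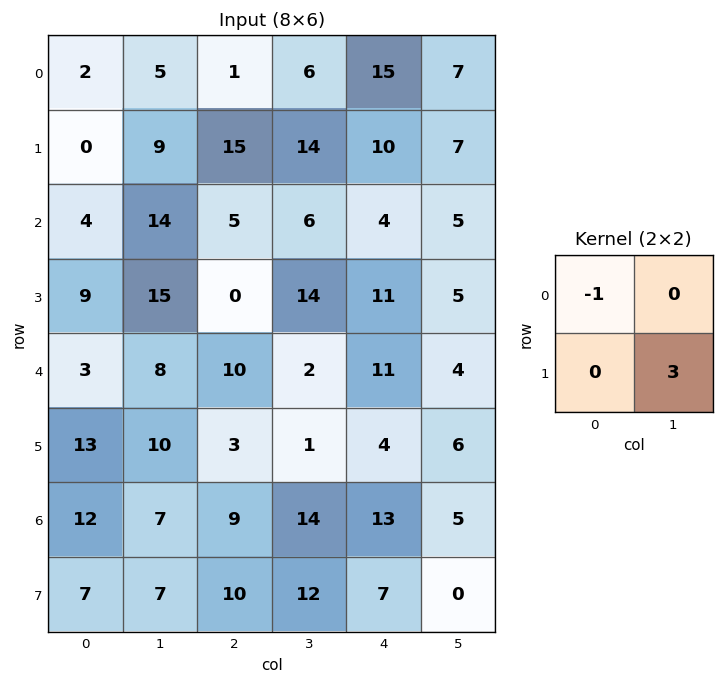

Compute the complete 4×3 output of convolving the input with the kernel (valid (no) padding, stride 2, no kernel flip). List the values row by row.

Output[0,0]: The receptive field on the input at this output position is [2 5 / 0 9]. Elementwise product with the kernel and sum: 2·-1 + 9·3.
Output[0,1]: The receptive field on the input at this output position is [1 6 / 15 14]. Elementwise product with the kernel and sum: 1·-1 + 14·3.

25 41 6
41 37 11
27 -7 7
9 27 -13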